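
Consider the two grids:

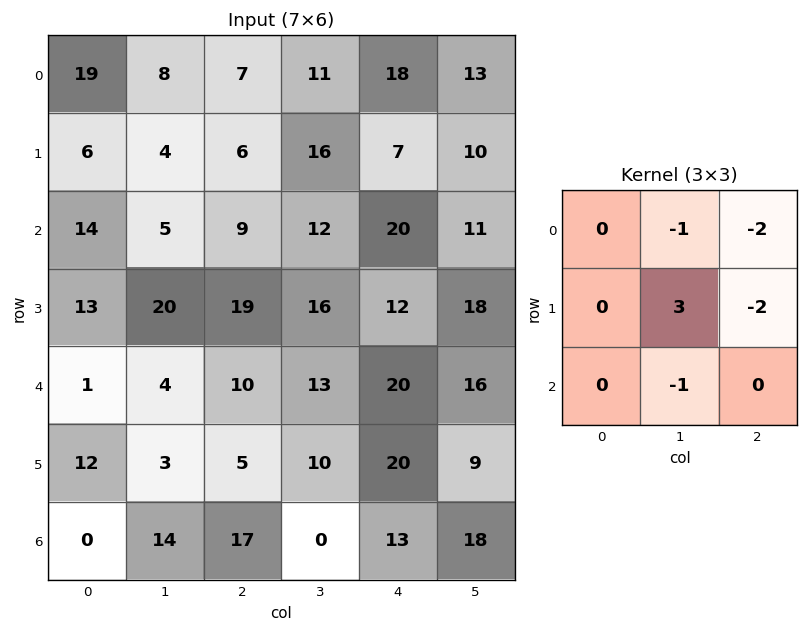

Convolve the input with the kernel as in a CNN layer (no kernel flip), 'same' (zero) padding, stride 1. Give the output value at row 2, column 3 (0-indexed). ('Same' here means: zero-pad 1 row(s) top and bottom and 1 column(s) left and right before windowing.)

-50

The receptive field on the zero-padded input at this output position is [6 16 7 / 9 12 20 / 19 16 12]. Elementwise product with the kernel and sum: 16·-1 + 7·-2 + 12·3 + 20·-2 + 16·-1.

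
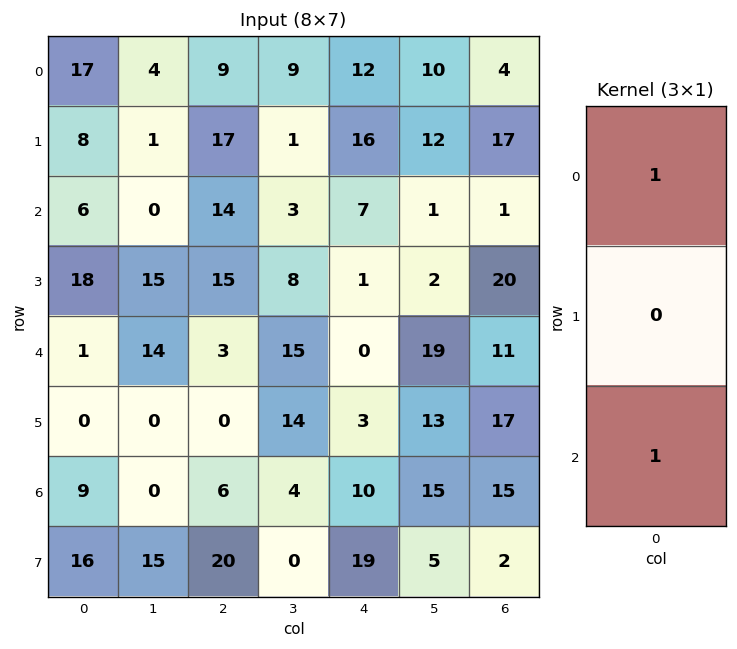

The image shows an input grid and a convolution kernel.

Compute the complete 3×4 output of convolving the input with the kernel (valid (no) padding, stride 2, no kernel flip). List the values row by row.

23 23 19 5
7 17 7 12
10 9 10 26

Output[0,0]: The receptive field on the input at this output position is [17 / 8 / 6]. Elementwise product with the kernel and sum: 17·1 + 6·1.
Output[0,1]: The receptive field on the input at this output position is [9 / 17 / 14]. Elementwise product with the kernel and sum: 9·1 + 14·1.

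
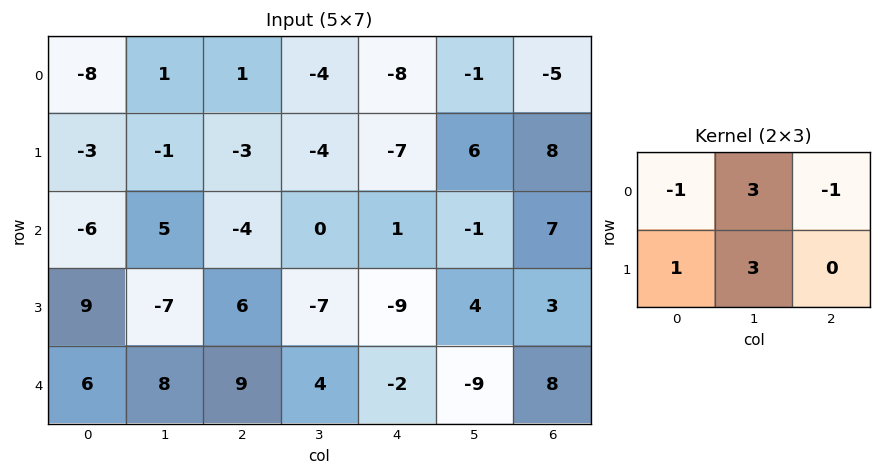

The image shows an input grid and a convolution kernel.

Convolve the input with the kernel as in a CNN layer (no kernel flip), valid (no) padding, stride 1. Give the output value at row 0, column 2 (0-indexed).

The receptive field on the input at this output position is [1 -4 -8 / -3 -4 -7]. Elementwise product with the kernel and sum: 1·-1 + -4·3 + -8·-1 + -3·1 + -4·3.

-20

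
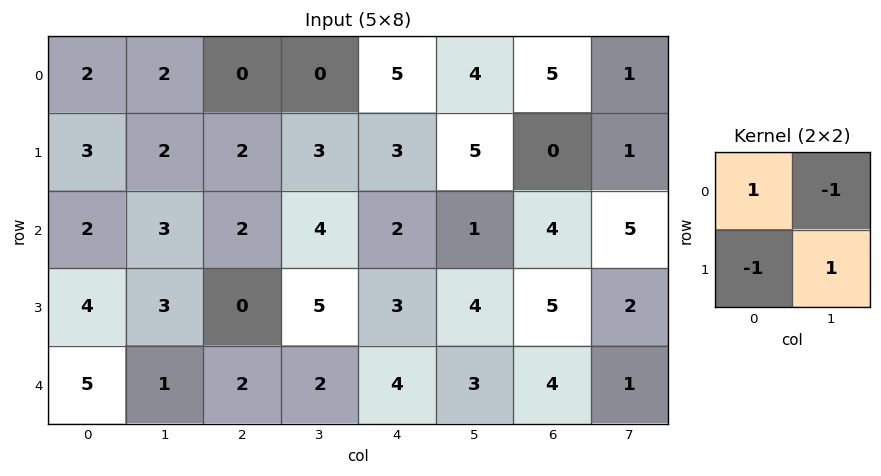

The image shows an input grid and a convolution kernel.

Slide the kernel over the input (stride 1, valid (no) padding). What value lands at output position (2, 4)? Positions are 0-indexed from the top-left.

The receptive field on the input at this output position is [2 1 / 3 4]. Elementwise product with the kernel and sum: 2·1 + 1·-1 + 3·-1 + 4·1.

2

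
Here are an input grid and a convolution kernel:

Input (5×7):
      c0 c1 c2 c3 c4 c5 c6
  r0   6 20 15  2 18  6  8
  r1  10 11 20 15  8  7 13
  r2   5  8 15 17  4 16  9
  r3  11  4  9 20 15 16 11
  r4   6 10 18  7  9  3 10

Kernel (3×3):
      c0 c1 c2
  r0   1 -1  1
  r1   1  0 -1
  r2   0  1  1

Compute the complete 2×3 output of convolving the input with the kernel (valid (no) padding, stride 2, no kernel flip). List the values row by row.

14 64 40
42 12 14

Output[0,0]: The receptive field on the input at this output position is [6 20 15 / 10 11 20 / 5 8 15]. Elementwise product with the kernel and sum: 6·1 + 20·-1 + 15·1 + 10·1 + 20·-1 + 8·1 + 15·1.
Output[0,1]: The receptive field on the input at this output position is [15 2 18 / 20 15 8 / 15 17 4]. Elementwise product with the kernel and sum: 15·1 + 2·-1 + 18·1 + 20·1 + 8·-1 + 17·1 + 4·1.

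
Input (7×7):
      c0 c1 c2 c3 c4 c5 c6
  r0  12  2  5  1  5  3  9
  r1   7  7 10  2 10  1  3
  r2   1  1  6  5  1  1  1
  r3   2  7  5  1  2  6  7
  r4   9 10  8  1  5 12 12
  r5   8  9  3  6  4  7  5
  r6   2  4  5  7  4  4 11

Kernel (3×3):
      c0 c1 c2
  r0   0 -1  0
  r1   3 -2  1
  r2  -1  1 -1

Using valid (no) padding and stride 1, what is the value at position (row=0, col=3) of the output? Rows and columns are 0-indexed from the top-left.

-23

The receptive field on the input at this output position is [1 5 3 / 2 10 1 / 5 1 1]. Elementwise product with the kernel and sum: 5·-1 + 2·3 + 10·-2 + 1·1 + 5·-1 + 1·1 + 1·-1.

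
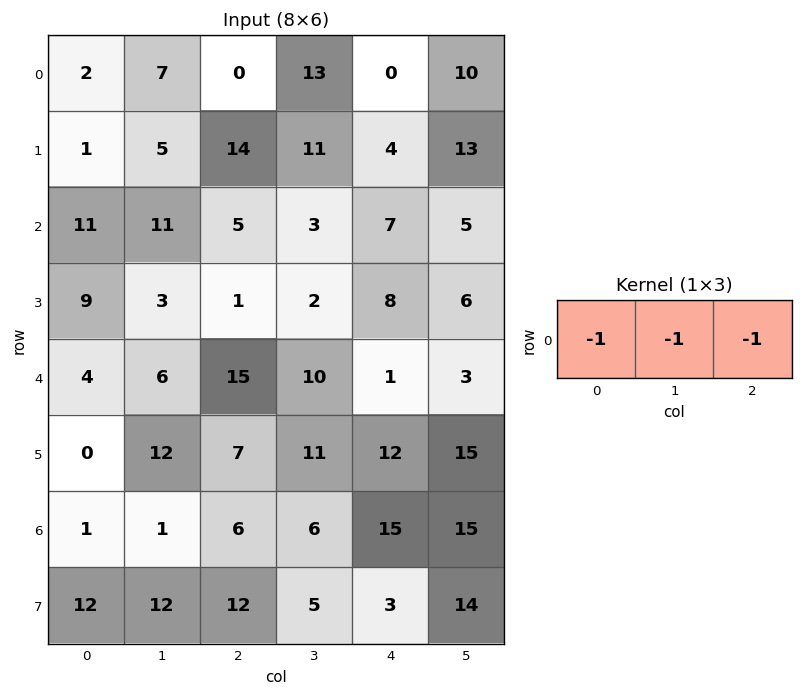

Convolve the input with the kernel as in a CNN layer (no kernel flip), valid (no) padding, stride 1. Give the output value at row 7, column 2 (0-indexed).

The receptive field on the input at this output position is [12 5 3]. Elementwise product with the kernel and sum: 12·-1 + 5·-1 + 3·-1.

-20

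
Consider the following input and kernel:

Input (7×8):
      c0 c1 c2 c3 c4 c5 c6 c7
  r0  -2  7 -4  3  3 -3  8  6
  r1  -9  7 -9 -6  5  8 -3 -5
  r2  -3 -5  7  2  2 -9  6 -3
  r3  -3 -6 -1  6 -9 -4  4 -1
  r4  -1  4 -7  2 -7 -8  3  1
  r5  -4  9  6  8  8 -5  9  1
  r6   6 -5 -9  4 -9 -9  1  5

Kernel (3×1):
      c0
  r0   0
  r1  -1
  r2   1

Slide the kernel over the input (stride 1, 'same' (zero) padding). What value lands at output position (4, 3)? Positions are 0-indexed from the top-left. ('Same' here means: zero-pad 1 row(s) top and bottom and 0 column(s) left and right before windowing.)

The receptive field on the zero-padded input at this output position is [6 / 2 / 8]. Elementwise product with the kernel and sum: 2·-1 + 8·1.

6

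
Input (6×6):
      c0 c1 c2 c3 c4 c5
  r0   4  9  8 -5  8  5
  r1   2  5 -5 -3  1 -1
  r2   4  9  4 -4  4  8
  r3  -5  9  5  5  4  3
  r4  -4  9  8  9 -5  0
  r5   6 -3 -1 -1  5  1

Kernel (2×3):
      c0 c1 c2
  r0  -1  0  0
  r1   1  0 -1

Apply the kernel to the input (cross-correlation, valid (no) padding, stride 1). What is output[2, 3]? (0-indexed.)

6

The receptive field on the input at this output position is [-4 4 8 / 5 4 3]. Elementwise product with the kernel and sum: -4·-1 + 5·1 + 3·-1.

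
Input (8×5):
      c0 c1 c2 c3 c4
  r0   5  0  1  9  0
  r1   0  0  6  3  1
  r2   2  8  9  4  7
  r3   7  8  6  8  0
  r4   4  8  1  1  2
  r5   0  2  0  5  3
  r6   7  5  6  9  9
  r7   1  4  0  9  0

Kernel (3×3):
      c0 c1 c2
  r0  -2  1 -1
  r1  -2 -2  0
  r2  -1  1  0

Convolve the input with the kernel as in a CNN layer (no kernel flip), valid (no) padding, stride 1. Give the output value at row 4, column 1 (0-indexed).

-19

The receptive field on the input at this output position is [8 1 1 / 2 0 5 / 5 6 9]. Elementwise product with the kernel and sum: 8·-2 + 1·1 + 1·-1 + 2·-2 + 0·-2 + 5·-1 + 6·1.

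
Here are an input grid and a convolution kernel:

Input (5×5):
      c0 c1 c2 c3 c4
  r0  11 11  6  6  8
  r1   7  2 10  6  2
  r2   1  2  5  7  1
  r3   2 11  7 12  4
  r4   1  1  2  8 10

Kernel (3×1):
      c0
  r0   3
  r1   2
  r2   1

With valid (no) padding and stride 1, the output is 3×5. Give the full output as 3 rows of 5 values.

Output[0,0]: The receptive field on the input at this output position is [11 / 7 / 1]. Elementwise product with the kernel and sum: 11·3 + 7·2 + 1·1.

48 39 43 37 29
25 21 47 44 12
8 29 31 53 21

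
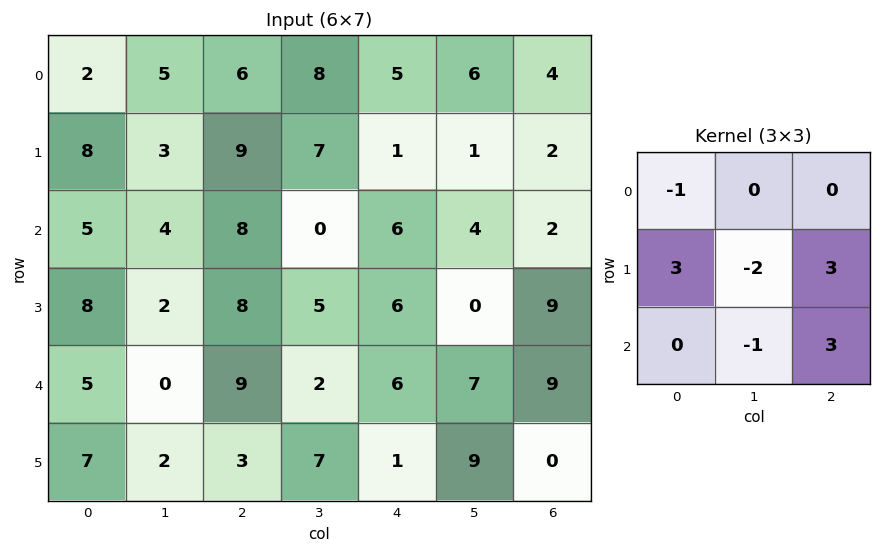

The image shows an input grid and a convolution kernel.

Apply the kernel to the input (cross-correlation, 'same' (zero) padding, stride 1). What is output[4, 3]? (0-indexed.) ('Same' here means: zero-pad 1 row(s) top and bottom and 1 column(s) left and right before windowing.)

29

The receptive field on the zero-padded input at this output position is [8 5 6 / 9 2 6 / 3 7 1]. Elementwise product with the kernel and sum: 8·-1 + 9·3 + 2·-2 + 6·3 + 7·-1 + 1·3.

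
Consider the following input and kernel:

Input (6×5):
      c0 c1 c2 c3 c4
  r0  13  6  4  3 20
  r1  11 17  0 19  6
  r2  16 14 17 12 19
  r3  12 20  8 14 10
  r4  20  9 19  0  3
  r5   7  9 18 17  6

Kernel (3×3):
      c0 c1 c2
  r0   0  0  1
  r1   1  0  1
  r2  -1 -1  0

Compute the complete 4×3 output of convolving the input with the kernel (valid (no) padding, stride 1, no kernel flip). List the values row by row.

Output[0,0]: The receptive field on the input at this output position is [13 6 4 / 11 17 0 / 16 14 17]. Elementwise product with the kernel and sum: 4·1 + 11·1 + 0·1 + 16·-1 + 14·-1.

-15 8 -3
1 17 20
8 18 18
31 -4 -3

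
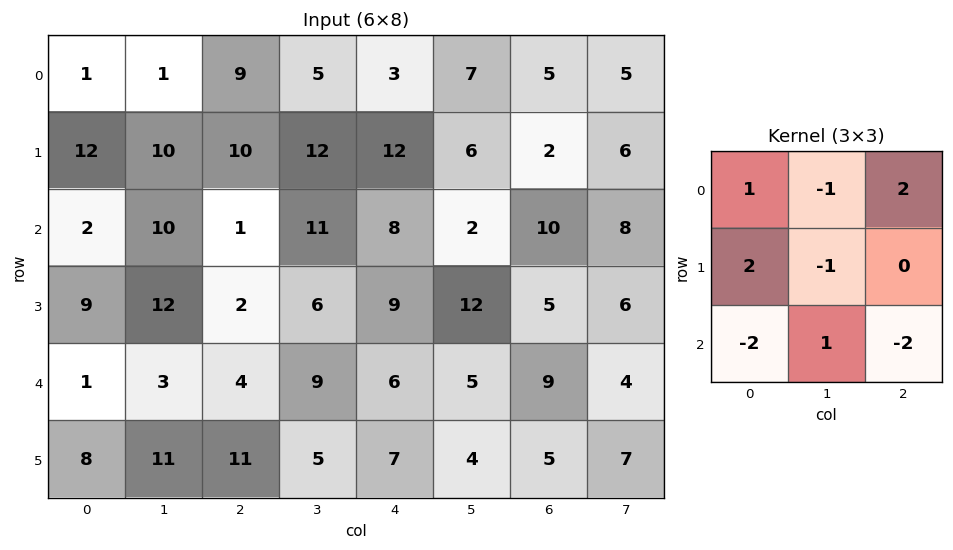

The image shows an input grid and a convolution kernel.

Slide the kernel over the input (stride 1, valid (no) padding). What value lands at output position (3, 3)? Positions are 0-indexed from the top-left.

22

The receptive field on the input at this output position is [6 9 12 / 9 6 5 / 5 7 4]. Elementwise product with the kernel and sum: 6·1 + 9·-1 + 12·2 + 9·2 + 6·-1 + 5·-2 + 7·1 + 4·-2.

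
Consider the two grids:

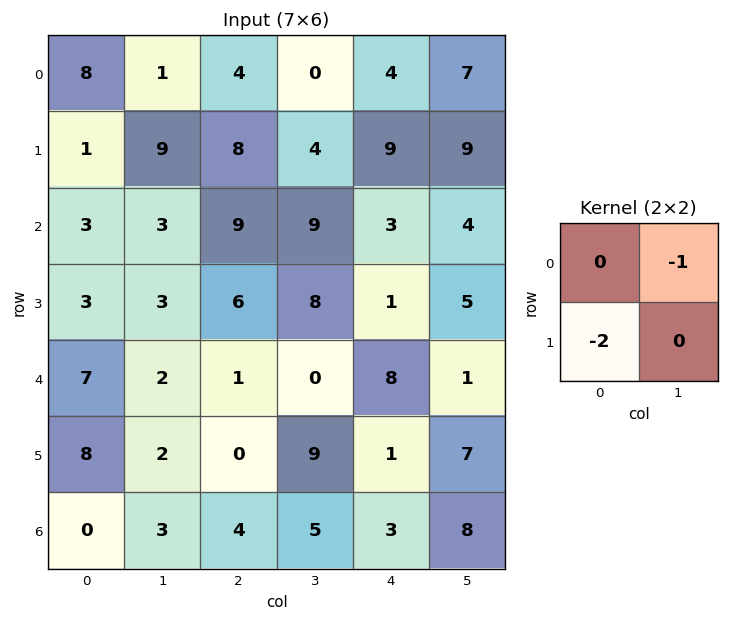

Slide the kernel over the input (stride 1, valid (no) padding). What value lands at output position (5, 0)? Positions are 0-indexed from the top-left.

-2

The receptive field on the input at this output position is [8 2 / 0 3]. Elementwise product with the kernel and sum: 2·-1 + 0·-2.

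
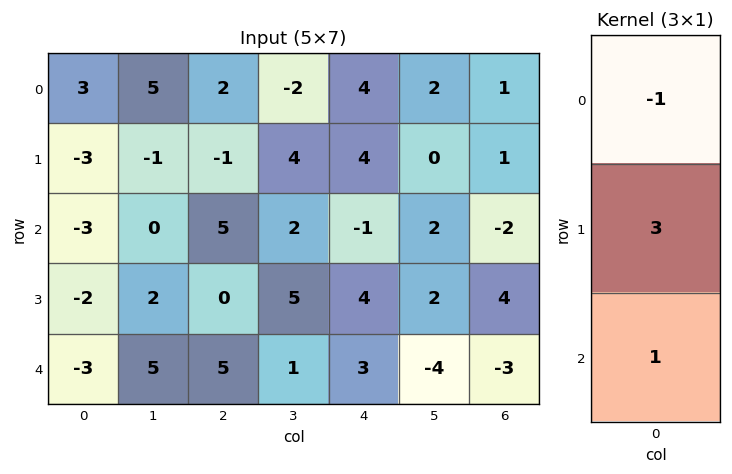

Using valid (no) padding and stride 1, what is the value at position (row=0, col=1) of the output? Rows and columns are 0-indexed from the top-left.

-8

The receptive field on the input at this output position is [5 / -1 / 0]. Elementwise product with the kernel and sum: 5·-1 + -1·3 + 0·1.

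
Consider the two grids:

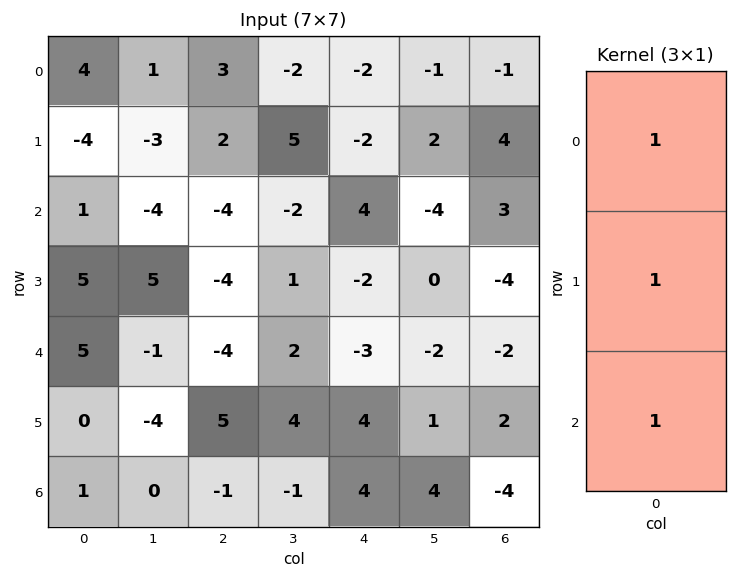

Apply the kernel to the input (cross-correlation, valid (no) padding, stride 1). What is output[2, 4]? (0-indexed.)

The receptive field on the input at this output position is [4 / -2 / -3]. Elementwise product with the kernel and sum: 4·1 + -2·1 + -3·1.

-1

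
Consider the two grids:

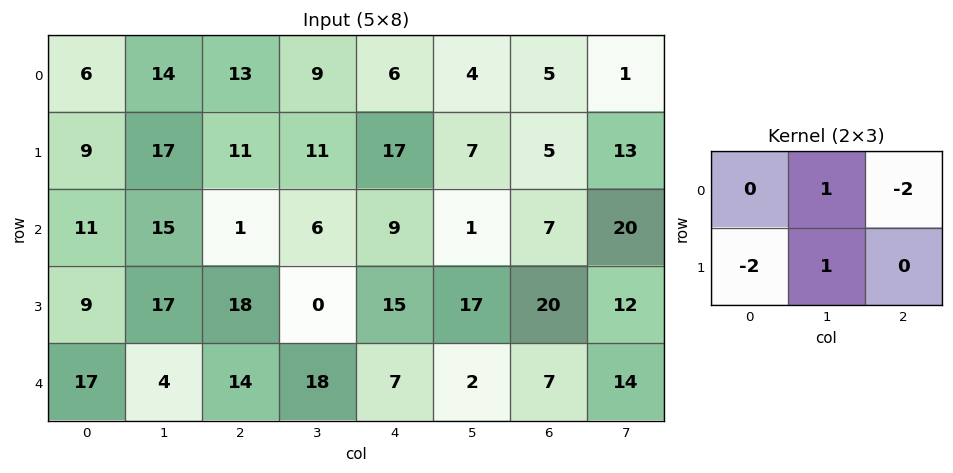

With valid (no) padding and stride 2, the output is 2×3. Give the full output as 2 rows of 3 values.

-13 -14 -33
12 -48 -26

Output[0,0]: The receptive field on the input at this output position is [6 14 13 / 9 17 11]. Elementwise product with the kernel and sum: 14·1 + 13·-2 + 9·-2 + 17·1.
Output[0,1]: The receptive field on the input at this output position is [13 9 6 / 11 11 17]. Elementwise product with the kernel and sum: 9·1 + 6·-2 + 11·-2 + 11·1.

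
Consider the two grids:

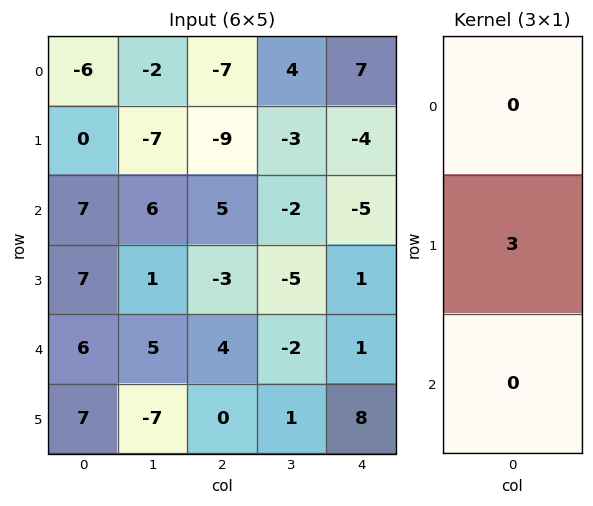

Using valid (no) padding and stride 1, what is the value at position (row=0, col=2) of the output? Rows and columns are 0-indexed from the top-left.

-27

The receptive field on the input at this output position is [-7 / -9 / 5]. Elementwise product with the kernel and sum: -9·3.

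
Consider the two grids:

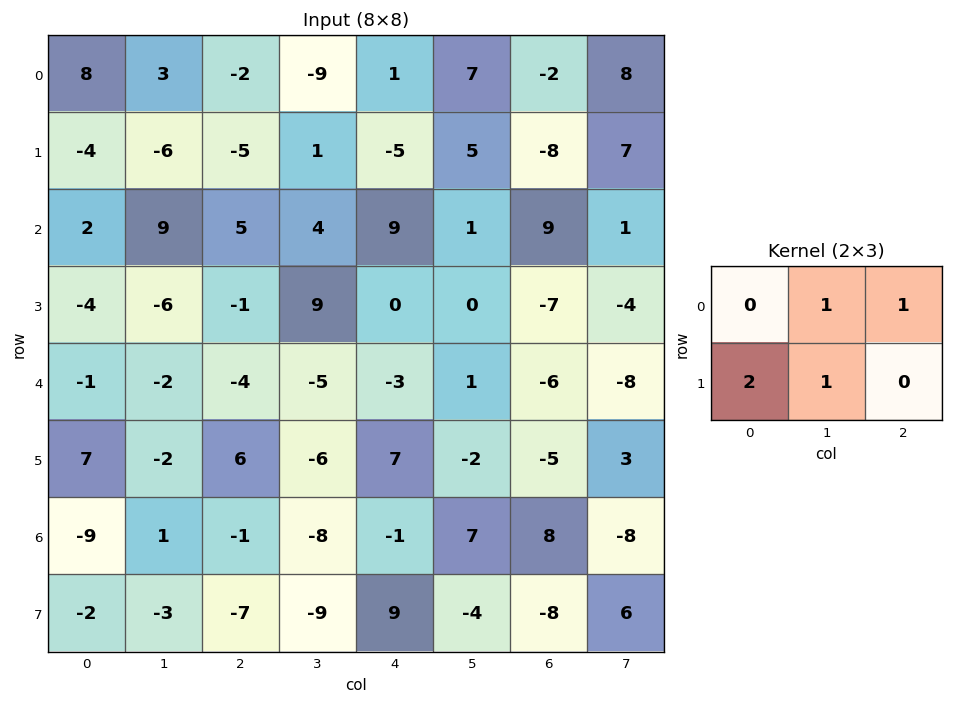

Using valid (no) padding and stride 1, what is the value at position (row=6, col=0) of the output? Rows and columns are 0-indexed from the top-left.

-7

The receptive field on the input at this output position is [-9 1 -1 / -2 -3 -7]. Elementwise product with the kernel and sum: 1·1 + -1·1 + -2·2 + -3·1.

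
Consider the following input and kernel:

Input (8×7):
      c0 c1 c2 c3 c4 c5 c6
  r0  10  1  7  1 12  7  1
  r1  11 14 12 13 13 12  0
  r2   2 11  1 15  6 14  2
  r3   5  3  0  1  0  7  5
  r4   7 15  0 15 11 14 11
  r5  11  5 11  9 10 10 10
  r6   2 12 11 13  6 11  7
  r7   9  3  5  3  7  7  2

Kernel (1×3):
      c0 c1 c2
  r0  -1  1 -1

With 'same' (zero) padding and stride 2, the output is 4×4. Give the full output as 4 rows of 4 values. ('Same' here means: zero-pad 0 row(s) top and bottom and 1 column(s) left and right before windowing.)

9 5 4 -6
-9 -25 -23 -12
-8 -30 -18 -3
-10 -14 -18 -4

Output[0,0]: The receptive field on the zero-padded input at this output position is [0 10 1]. Elementwise product with the kernel and sum: 0·-1 + 10·1 + 1·-1.
Output[0,1]: The receptive field on the zero-padded input at this output position is [1 7 1]. Elementwise product with the kernel and sum: 1·-1 + 7·1 + 1·-1.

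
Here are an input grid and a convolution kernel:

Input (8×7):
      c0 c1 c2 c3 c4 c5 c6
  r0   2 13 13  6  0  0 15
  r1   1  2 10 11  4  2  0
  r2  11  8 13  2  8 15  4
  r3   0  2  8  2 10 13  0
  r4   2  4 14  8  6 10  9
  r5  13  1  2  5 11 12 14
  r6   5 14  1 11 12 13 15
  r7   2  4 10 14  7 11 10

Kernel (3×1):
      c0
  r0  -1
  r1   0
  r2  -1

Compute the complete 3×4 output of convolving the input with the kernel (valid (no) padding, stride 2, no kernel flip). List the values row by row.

-13 -26 -8 -19
-13 -27 -14 -13
-7 -15 -18 -24

Output[0,0]: The receptive field on the input at this output position is [2 / 1 / 11]. Elementwise product with the kernel and sum: 2·-1 + 11·-1.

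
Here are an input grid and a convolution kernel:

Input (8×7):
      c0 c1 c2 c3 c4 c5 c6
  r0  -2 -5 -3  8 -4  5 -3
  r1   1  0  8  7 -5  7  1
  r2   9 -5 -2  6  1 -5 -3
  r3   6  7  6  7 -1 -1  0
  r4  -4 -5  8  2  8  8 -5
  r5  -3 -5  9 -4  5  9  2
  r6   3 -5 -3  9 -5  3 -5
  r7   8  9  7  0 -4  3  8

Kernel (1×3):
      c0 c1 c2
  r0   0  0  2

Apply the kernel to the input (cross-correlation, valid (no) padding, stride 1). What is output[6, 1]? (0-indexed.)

18

The receptive field on the input at this output position is [-5 -3 9]. Elementwise product with the kernel and sum: 9·2.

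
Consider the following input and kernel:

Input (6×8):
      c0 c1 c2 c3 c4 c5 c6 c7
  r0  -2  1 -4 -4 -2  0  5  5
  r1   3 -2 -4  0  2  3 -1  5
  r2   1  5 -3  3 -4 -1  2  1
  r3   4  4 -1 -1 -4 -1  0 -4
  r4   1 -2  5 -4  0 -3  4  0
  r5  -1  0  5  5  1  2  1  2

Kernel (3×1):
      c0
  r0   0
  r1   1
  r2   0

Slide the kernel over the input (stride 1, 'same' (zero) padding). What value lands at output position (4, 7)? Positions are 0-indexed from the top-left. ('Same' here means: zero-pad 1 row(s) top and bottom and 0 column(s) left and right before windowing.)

0

The receptive field on the zero-padded input at this output position is [-4 / 0 / 2]. Elementwise product with the kernel and sum: 0·1.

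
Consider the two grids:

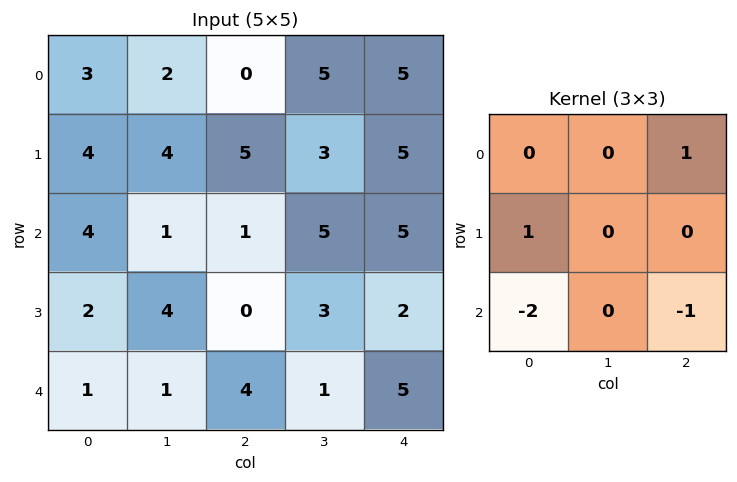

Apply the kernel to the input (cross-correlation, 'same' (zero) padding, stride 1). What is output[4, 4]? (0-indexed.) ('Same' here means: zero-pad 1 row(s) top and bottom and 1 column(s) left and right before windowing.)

The receptive field on the zero-padded input at this output position is [3 2 0 / 1 5 0 / 0 0 0]. Elementwise product with the kernel and sum: 0·1 + 1·1 + 0·-2 + 0·-1.

1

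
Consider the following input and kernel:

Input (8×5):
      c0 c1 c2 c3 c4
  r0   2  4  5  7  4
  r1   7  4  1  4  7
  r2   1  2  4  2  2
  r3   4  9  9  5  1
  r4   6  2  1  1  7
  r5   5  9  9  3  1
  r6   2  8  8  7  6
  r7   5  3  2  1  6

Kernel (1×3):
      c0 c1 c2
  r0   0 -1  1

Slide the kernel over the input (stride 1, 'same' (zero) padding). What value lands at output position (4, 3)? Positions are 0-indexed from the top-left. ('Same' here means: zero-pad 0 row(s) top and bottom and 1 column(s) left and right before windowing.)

The receptive field on the zero-padded input at this output position is [1 1 7]. Elementwise product with the kernel and sum: 1·-1 + 7·1.

6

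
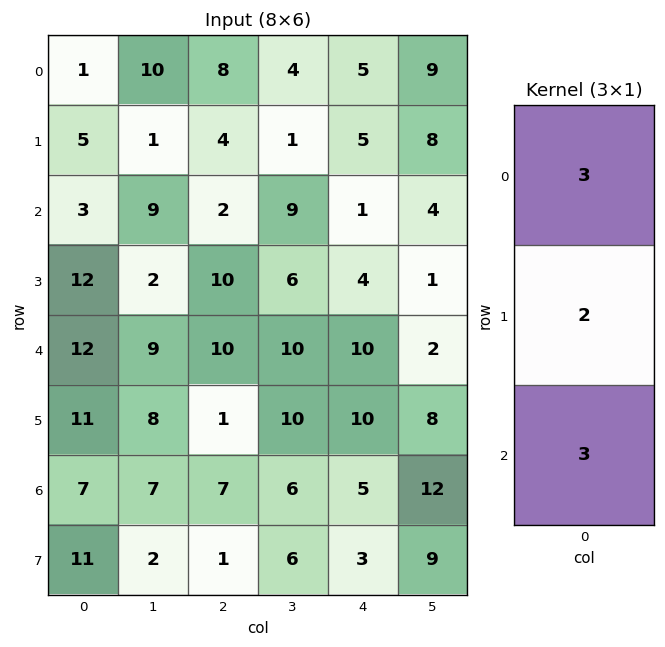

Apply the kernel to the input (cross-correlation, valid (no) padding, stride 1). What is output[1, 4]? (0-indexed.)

The receptive field on the input at this output position is [5 / 1 / 4]. Elementwise product with the kernel and sum: 5·3 + 1·2 + 4·3.

29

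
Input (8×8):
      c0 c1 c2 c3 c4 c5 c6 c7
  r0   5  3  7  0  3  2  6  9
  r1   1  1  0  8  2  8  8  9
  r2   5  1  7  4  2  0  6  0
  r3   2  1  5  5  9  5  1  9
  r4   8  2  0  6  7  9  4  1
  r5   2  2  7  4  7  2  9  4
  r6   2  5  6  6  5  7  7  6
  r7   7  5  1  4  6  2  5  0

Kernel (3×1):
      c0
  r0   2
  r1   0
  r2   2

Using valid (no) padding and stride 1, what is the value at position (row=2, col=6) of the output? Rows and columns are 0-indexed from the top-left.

20

The receptive field on the input at this output position is [6 / 1 / 4]. Elementwise product with the kernel and sum: 6·2 + 4·2.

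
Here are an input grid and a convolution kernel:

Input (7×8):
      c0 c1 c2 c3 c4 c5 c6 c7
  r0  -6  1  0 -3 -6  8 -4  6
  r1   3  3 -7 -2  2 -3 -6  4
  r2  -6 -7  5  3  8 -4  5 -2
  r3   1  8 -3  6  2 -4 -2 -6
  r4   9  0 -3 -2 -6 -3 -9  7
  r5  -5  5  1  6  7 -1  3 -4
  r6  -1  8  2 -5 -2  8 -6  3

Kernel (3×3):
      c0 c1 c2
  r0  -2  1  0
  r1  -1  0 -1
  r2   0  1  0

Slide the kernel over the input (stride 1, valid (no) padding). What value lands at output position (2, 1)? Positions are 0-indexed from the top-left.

2

The receptive field on the input at this output position is [-7 5 3 / 8 -3 6 / 0 -3 -2]. Elementwise product with the kernel and sum: -7·-2 + 5·1 + 8·-1 + 6·-1 + -3·1.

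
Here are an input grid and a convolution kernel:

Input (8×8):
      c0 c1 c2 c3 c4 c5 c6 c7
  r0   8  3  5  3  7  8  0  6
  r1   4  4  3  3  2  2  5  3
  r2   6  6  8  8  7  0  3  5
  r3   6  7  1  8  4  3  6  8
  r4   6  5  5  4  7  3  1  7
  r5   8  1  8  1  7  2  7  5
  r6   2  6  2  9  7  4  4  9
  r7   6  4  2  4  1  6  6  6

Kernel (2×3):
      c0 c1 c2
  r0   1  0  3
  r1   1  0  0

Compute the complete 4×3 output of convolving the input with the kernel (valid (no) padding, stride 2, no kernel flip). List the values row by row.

27 29 9
36 30 20
29 34 17
14 25 20

Output[0,0]: The receptive field on the input at this output position is [8 3 5 / 4 4 3]. Elementwise product with the kernel and sum: 8·1 + 5·3 + 4·1.
Output[0,1]: The receptive field on the input at this output position is [5 3 7 / 3 3 2]. Elementwise product with the kernel and sum: 5·1 + 7·3 + 3·1.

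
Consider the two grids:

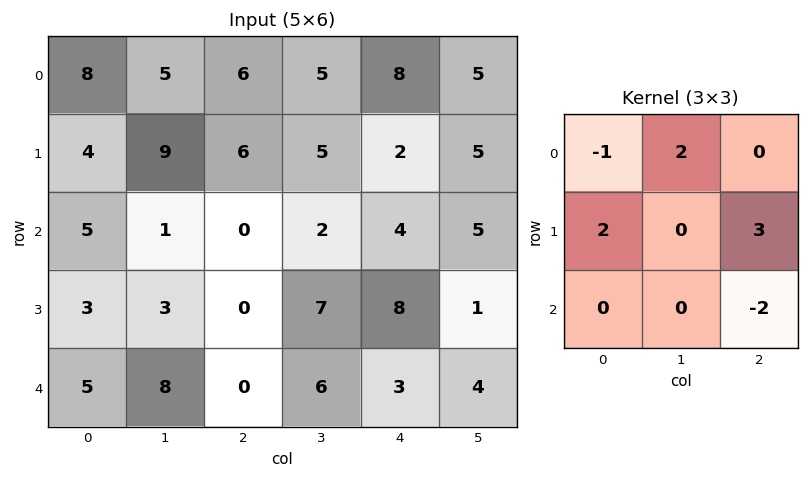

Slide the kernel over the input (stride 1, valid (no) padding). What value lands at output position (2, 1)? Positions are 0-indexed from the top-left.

The receptive field on the input at this output position is [1 0 2 / 3 0 7 / 8 0 6]. Elementwise product with the kernel and sum: 1·-1 + 0·2 + 3·2 + 7·3 + 6·-2.

14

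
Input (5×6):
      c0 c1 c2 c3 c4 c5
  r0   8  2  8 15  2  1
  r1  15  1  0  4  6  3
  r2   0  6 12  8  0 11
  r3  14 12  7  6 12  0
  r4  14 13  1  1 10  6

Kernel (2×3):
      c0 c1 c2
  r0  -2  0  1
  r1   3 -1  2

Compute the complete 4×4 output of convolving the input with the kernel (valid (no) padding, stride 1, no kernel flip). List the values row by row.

Output[0,0]: The receptive field on the input at this output position is [8 2 8 / 15 1 0]. Elementwise product with the kernel and sum: 8·-2 + 8·1 + 15·3 + 1·-1 + 0·2.

36 22 -6 -17
-12 24 34 41
56 37 15 1
10 22 20 -7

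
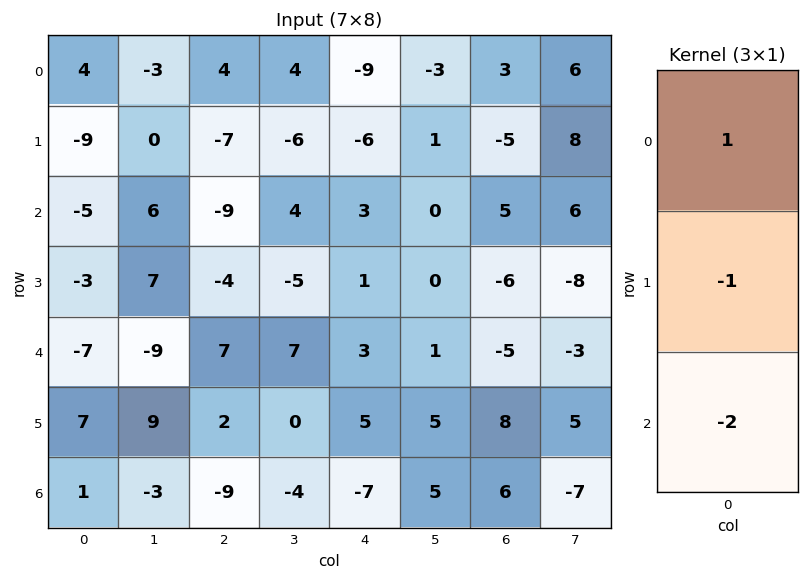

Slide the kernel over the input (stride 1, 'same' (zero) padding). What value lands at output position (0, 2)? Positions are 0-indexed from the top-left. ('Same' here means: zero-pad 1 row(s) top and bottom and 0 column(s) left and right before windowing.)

10

The receptive field on the zero-padded input at this output position is [0 / 4 / -7]. Elementwise product with the kernel and sum: 0·1 + 4·-1 + -7·-2.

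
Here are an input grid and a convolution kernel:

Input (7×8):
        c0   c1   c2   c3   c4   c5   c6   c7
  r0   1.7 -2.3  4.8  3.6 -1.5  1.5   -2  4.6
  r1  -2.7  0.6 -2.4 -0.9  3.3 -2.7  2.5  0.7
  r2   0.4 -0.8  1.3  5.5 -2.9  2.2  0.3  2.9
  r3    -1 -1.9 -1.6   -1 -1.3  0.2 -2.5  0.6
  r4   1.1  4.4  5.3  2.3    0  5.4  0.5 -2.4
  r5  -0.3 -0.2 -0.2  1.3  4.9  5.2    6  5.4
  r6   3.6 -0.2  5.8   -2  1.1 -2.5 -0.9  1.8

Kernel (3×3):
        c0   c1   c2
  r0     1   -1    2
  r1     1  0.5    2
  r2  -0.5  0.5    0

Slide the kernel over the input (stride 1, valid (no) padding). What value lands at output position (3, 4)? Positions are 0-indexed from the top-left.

The receptive field on the input at this output position is [-1.3 0.2 -2.5 / 0 5.4 0.5 / 4.9 5.2 6]. Elementwise product with the kernel and sum: -1.3·1 + 0.2·-1 + -2.5·2 + 0·1 + 5.4·0.5 + 0.5·2 + 4.9·-0.5 + 5.2·0.5.

-2.65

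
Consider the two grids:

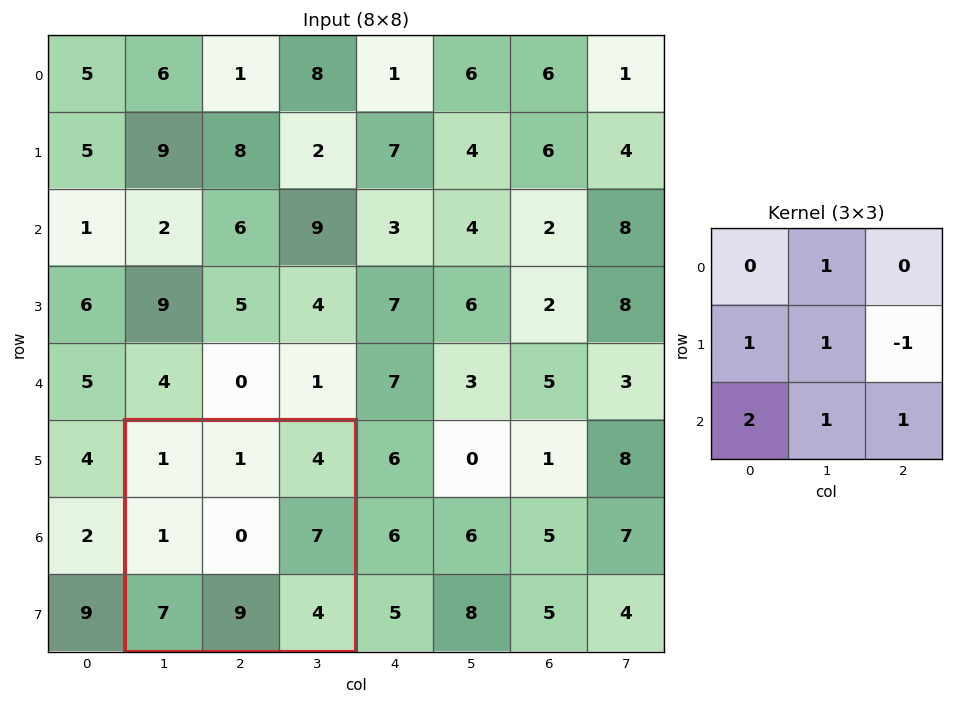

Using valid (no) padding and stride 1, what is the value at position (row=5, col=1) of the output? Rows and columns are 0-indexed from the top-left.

The receptive field on the input at this output position is [1 1 4 / 1 0 7 / 7 9 4]. Elementwise product with the kernel and sum: 1·1 + 1·1 + 0·1 + 7·-1 + 7·2 + 9·1 + 4·1.

22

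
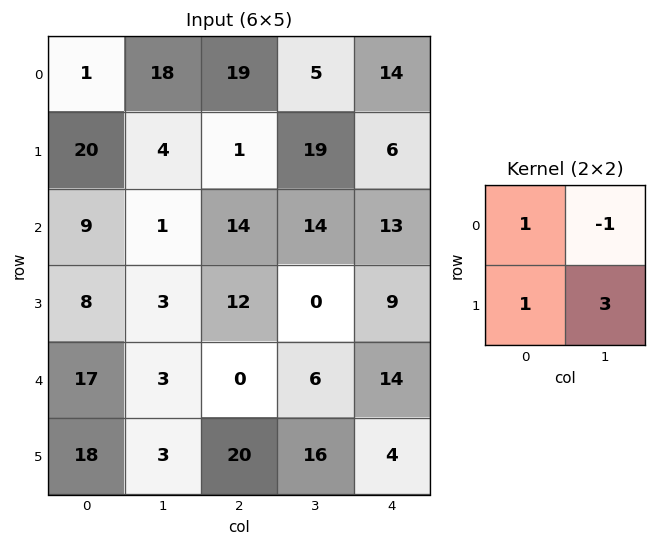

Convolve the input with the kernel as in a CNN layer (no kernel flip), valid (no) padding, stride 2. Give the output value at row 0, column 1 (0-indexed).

72

The receptive field on the input at this output position is [19 5 / 1 19]. Elementwise product with the kernel and sum: 19·1 + 5·-1 + 1·1 + 19·3.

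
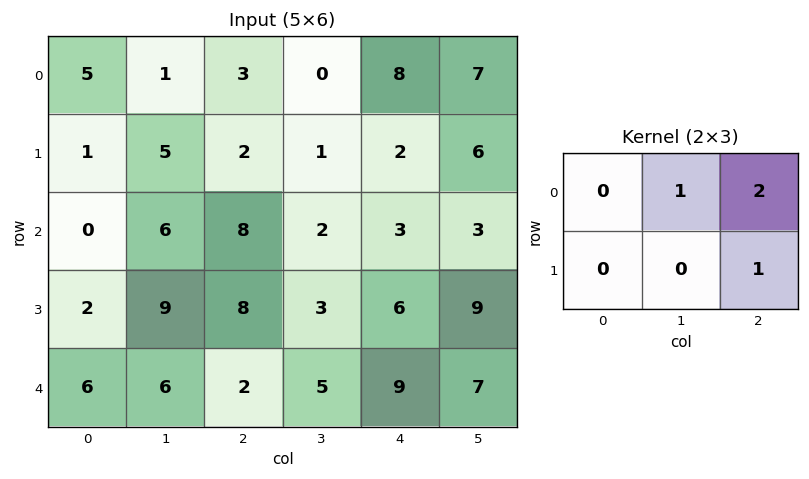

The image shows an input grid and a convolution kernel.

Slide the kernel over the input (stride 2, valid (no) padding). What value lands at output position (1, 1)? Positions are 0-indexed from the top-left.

14

The receptive field on the input at this output position is [8 2 3 / 8 3 6]. Elementwise product with the kernel and sum: 2·1 + 3·2 + 6·1.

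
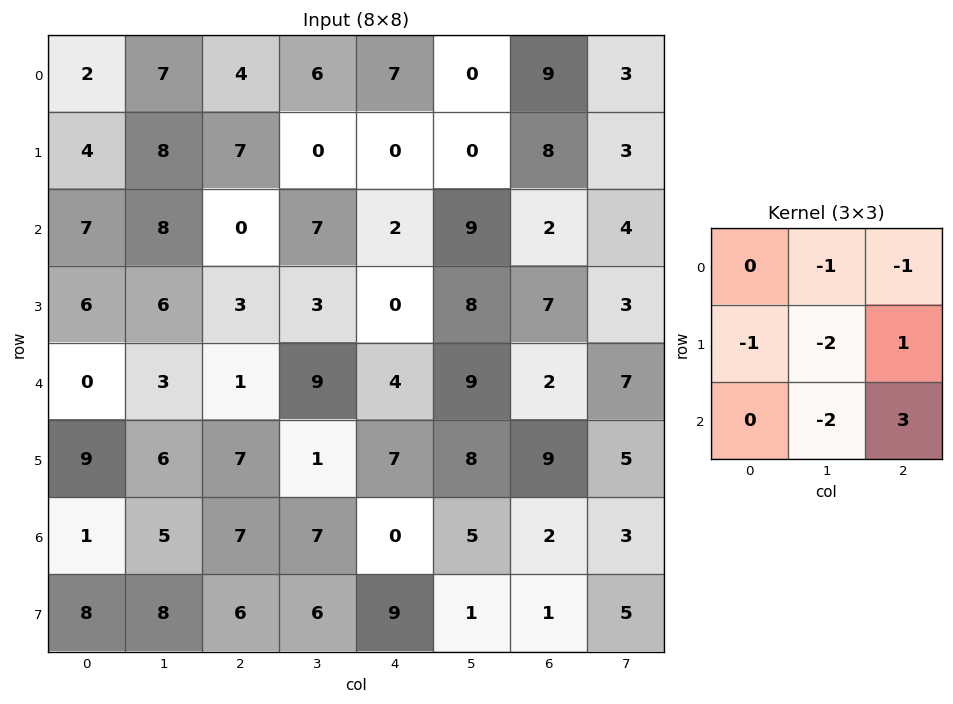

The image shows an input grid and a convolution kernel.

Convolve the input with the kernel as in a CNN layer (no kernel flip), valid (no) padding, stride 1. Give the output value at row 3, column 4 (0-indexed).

-24

The receptive field on the input at this output position is [0 8 7 / 4 9 2 / 7 8 9]. Elementwise product with the kernel and sum: 8·-1 + 7·-1 + 4·-1 + 9·-2 + 2·1 + 8·-2 + 9·3.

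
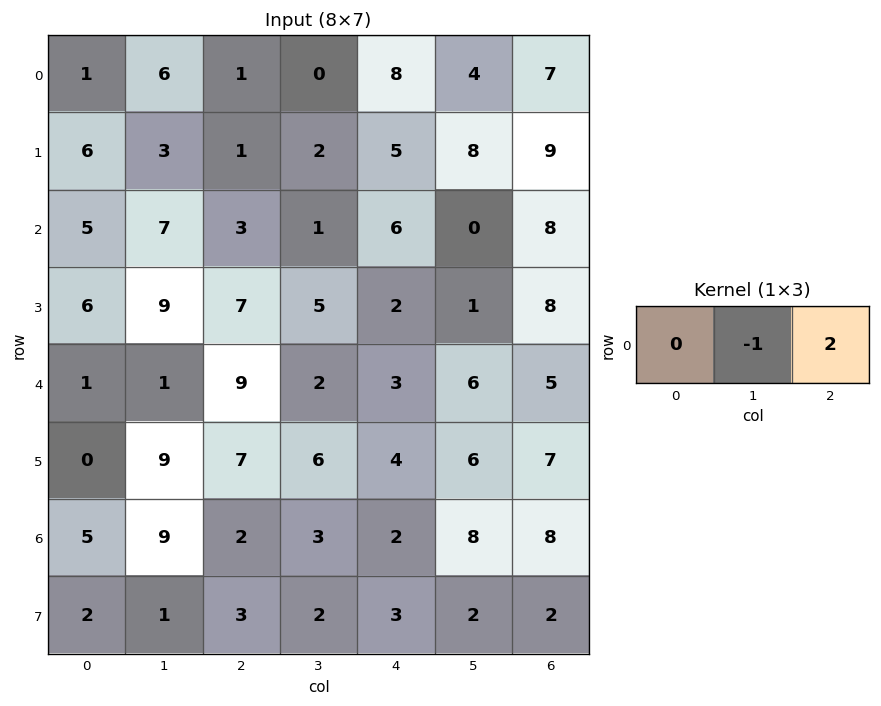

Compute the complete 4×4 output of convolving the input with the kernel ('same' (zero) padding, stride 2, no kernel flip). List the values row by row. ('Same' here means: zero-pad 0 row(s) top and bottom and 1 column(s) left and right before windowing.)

11 -1 0 -7
9 -1 -6 -8
1 -5 9 -5
13 4 14 -8

Output[0,0]: The receptive field on the zero-padded input at this output position is [0 1 6]. Elementwise product with the kernel and sum: 1·-1 + 6·2.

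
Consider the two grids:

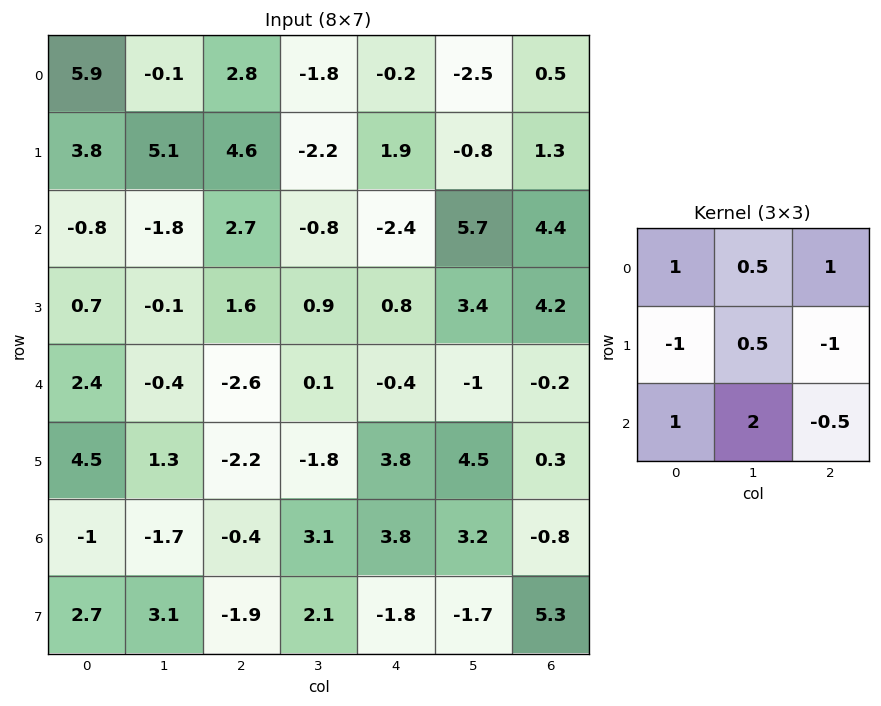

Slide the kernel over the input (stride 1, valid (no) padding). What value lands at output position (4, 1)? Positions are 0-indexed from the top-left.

The receptive field on the input at this output position is [-0.4 -2.6 0.1 / 1.3 -2.2 -1.8 / -1.7 -0.4 3.1]. Elementwise product with the kernel and sum: -0.4·1 + -2.6·0.5 + 0.1·1 + 1.3·-1 + -2.2·0.5 + -1.8·-1 + -1.7·1 + -0.4·2 + 3.1·-0.5.

-6.25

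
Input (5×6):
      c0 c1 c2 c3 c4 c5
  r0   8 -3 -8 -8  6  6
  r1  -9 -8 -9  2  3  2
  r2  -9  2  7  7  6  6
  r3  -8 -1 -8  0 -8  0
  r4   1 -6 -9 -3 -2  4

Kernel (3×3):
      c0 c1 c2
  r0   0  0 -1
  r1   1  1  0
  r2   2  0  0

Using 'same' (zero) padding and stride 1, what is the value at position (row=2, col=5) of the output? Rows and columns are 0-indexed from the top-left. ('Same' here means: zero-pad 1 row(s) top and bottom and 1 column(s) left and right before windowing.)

The receptive field on the zero-padded input at this output position is [3 2 0 / 6 6 0 / -8 0 0]. Elementwise product with the kernel and sum: 0·-1 + 6·1 + 6·1 + -8·2.

-4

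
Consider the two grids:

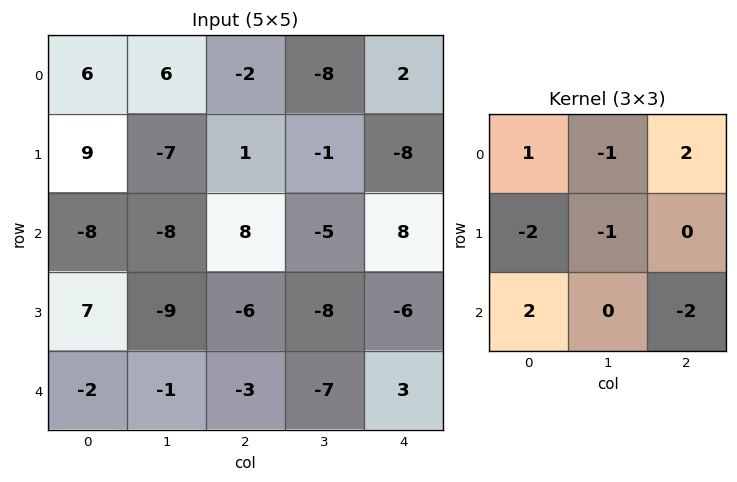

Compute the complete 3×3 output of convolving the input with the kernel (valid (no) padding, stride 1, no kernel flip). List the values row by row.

-47 -1 9
68 -4 -25
13 10 37

Output[0,0]: The receptive field on the input at this output position is [6 6 -2 / 9 -7 1 / -8 -8 8]. Elementwise product with the kernel and sum: 6·1 + 6·-1 + -2·2 + 9·-2 + -7·-1 + -8·2 + 8·-2.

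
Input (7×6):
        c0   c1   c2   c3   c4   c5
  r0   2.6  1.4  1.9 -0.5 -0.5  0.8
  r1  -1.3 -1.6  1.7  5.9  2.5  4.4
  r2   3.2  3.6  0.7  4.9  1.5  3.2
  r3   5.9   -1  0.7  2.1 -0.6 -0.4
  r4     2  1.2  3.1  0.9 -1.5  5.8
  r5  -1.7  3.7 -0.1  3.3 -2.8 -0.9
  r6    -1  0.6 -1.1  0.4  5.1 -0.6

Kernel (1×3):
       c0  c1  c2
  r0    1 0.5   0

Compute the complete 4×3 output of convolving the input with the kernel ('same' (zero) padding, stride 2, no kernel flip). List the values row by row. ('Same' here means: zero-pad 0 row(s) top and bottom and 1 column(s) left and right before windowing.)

1.3 2.35 -0.75
1.6 3.95 5.65
1 2.75 0.15
-0.5 0.05 2.95

Output[0,0]: The receptive field on the zero-padded input at this output position is [0 2.6 1.4]. Elementwise product with the kernel and sum: 0·1 + 2.6·0.5.
Output[0,1]: The receptive field on the zero-padded input at this output position is [1.4 1.9 -0.5]. Elementwise product with the kernel and sum: 1.4·1 + 1.9·0.5.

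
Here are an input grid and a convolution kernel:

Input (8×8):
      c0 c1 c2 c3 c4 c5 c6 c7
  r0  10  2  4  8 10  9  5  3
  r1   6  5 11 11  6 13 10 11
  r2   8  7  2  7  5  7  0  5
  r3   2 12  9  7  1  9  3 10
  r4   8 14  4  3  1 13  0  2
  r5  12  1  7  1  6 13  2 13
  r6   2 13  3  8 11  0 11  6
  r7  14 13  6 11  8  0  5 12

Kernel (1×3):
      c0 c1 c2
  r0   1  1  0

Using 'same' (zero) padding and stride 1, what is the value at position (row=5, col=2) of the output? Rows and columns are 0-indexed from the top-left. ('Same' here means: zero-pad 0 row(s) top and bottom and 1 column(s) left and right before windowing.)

The receptive field on the zero-padded input at this output position is [1 7 1]. Elementwise product with the kernel and sum: 1·1 + 7·1.

8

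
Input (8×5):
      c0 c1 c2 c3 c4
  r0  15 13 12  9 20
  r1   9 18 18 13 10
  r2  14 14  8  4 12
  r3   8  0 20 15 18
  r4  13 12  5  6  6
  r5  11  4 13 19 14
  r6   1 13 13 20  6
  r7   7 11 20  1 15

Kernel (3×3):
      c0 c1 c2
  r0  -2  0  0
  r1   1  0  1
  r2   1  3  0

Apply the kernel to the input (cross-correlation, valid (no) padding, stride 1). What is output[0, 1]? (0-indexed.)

The receptive field on the input at this output position is [13 12 9 / 18 18 13 / 14 8 4]. Elementwise product with the kernel and sum: 13·-2 + 18·1 + 13·1 + 14·1 + 8·3.

43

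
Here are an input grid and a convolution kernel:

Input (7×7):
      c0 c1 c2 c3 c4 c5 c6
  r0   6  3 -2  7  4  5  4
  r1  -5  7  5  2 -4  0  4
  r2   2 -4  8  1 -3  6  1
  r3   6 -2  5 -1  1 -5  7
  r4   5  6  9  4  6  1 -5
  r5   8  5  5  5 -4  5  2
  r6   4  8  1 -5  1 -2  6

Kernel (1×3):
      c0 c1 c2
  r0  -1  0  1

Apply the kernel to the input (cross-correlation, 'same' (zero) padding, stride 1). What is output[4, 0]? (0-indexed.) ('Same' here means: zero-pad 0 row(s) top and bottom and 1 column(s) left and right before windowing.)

6

The receptive field on the zero-padded input at this output position is [0 5 6]. Elementwise product with the kernel and sum: 0·-1 + 6·1.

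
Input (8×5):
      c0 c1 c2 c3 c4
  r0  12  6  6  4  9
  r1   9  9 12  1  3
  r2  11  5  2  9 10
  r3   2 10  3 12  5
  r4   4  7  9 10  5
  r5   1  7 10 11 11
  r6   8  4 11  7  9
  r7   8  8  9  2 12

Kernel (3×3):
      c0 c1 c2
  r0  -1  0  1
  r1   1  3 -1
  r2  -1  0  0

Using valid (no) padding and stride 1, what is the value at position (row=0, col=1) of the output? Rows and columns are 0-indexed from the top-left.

The receptive field on the input at this output position is [6 6 4 / 9 12 1 / 5 2 9]. Elementwise product with the kernel and sum: 6·-1 + 4·1 + 9·1 + 12·3 + 1·-1 + 5·-1.

37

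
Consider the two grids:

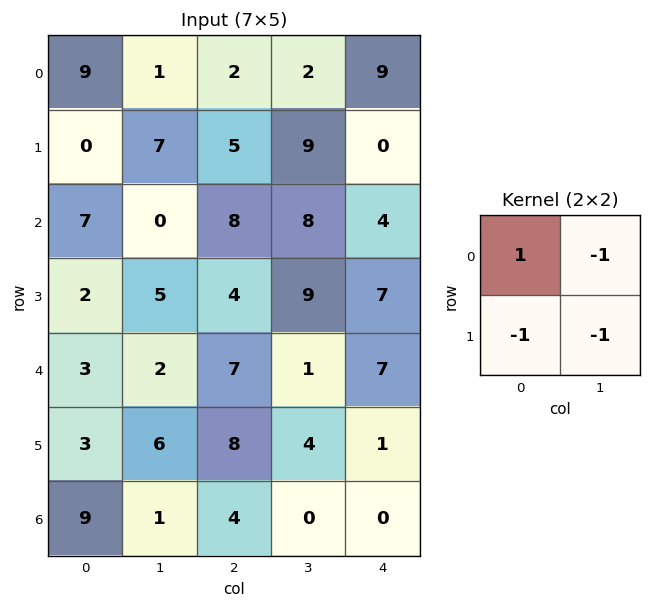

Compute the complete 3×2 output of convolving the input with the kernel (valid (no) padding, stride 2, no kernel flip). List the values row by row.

Output[0,0]: The receptive field on the input at this output position is [9 1 / 0 7]. Elementwise product with the kernel and sum: 9·1 + 1·-1 + 0·-1 + 7·-1.
Output[0,1]: The receptive field on the input at this output position is [2 2 / 5 9]. Elementwise product with the kernel and sum: 2·1 + 2·-1 + 5·-1 + 9·-1.

1 -14
0 -13
-8 -6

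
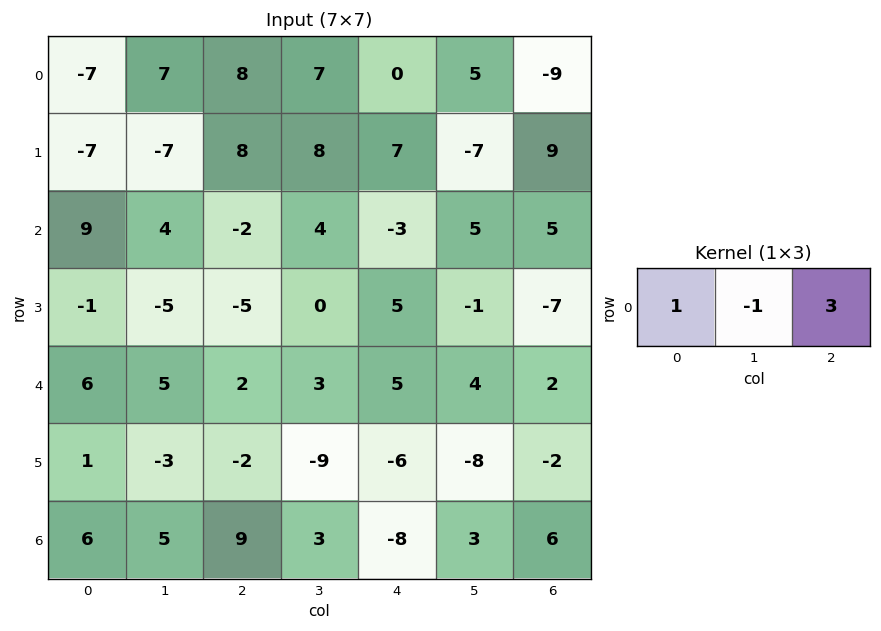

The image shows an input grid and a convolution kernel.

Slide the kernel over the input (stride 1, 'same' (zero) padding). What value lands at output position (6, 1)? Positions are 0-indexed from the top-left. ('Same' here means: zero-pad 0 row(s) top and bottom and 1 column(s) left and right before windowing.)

28

The receptive field on the zero-padded input at this output position is [6 5 9]. Elementwise product with the kernel and sum: 6·1 + 5·-1 + 9·3.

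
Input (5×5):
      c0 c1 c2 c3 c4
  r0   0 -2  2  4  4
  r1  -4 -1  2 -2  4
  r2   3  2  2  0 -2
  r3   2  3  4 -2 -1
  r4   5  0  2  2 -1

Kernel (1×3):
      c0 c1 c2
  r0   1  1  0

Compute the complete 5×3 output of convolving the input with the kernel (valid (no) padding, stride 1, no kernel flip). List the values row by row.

Output[0,0]: The receptive field on the input at this output position is [0 -2 2]. Elementwise product with the kernel and sum: 0·1 + -2·1.
Output[0,1]: The receptive field on the input at this output position is [-2 2 4]. Elementwise product with the kernel and sum: -2·1 + 2·1.

-2 0 6
-5 1 0
5 4 2
5 7 2
5 2 4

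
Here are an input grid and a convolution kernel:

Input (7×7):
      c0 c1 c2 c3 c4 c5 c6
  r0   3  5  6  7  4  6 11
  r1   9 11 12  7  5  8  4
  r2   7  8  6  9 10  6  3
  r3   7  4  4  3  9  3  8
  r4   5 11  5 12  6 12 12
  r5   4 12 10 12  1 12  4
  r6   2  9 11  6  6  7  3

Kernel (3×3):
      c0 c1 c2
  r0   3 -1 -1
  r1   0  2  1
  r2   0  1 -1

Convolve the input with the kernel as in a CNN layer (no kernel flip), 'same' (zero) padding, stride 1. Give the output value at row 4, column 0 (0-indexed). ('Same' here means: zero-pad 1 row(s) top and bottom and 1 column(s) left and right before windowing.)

2

The receptive field on the zero-padded input at this output position is [0 7 4 / 0 5 11 / 0 4 12]. Elementwise product with the kernel and sum: 0·3 + 7·-1 + 4·-1 + 5·2 + 11·1 + 4·1 + 12·-1.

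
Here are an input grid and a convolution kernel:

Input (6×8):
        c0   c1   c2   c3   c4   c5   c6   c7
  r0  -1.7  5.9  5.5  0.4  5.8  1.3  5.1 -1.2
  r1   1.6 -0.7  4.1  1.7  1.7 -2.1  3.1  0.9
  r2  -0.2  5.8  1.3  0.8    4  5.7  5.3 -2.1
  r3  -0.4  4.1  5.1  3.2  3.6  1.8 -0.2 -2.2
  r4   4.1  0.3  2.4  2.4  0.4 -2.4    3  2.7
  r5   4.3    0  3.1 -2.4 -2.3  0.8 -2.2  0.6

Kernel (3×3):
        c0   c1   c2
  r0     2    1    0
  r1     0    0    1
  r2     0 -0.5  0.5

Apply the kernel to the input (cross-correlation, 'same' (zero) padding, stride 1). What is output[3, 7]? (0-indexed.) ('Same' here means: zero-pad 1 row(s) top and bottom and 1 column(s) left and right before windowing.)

The receptive field on the zero-padded input at this output position is [5.3 -2.1 0 / -0.2 -2.2 0 / 3 2.7 0]. Elementwise product with the kernel and sum: 5.3·2 + -2.1·1 + 0·1 + 2.7·-0.5 + 0·0.5.

7.15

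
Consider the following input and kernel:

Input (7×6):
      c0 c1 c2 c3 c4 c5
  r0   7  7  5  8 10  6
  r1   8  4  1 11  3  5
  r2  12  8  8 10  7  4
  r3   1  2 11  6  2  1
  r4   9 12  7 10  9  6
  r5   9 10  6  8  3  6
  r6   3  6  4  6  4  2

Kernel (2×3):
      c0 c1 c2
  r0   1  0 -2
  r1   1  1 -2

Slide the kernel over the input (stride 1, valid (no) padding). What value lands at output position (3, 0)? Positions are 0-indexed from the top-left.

The receptive field on the input at this output position is [1 2 11 / 9 12 7]. Elementwise product with the kernel and sum: 1·1 + 11·-2 + 9·1 + 12·1 + 7·-2.

-14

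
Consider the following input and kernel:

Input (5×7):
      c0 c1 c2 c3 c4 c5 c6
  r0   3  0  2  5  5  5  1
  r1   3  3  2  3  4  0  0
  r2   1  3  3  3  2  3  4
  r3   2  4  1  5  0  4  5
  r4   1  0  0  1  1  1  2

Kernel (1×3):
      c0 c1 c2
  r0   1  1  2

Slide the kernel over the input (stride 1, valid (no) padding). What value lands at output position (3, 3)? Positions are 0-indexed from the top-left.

The receptive field on the input at this output position is [5 0 4]. Elementwise product with the kernel and sum: 5·1 + 0·1 + 4·2.

13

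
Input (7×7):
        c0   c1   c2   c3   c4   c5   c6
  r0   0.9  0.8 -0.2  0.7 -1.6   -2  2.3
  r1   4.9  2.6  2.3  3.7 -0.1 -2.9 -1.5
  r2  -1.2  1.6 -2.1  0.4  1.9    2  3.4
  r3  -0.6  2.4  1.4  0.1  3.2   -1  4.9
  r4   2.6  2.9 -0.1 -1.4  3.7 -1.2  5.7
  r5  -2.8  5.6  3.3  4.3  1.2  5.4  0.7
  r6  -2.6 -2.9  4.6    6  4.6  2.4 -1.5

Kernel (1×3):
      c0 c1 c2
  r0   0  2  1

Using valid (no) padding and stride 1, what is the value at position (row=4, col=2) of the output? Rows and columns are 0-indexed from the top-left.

The receptive field on the input at this output position is [-0.1 -1.4 3.7]. Elementwise product with the kernel and sum: -1.4·2 + 3.7·1.

0.9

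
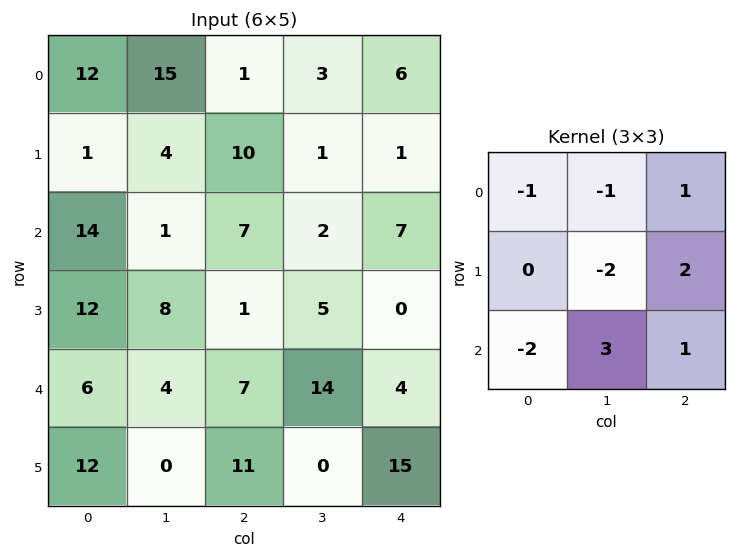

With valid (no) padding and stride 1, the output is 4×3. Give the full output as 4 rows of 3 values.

-32 -10 1
18 -31 13
-15 29 20
-26 43 -33

Output[0,0]: The receptive field on the input at this output position is [12 15 1 / 1 4 10 / 14 1 7]. Elementwise product with the kernel and sum: 12·-1 + 15·-1 + 1·1 + 4·-2 + 10·2 + 14·-2 + 1·3 + 7·1.
Output[0,1]: The receptive field on the input at this output position is [15 1 3 / 4 10 1 / 1 7 2]. Elementwise product with the kernel and sum: 15·-1 + 1·-1 + 3·1 + 10·-2 + 1·2 + 1·-2 + 7·3 + 2·1.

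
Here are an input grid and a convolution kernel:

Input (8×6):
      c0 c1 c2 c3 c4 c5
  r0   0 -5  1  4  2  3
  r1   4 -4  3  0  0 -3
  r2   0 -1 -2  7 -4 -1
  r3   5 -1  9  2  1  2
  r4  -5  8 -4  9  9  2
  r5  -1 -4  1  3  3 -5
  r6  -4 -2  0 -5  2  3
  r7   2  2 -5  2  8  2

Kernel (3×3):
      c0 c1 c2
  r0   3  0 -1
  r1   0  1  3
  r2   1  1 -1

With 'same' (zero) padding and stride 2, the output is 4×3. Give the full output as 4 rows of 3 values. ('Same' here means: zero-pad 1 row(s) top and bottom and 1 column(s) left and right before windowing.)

Output[0,0]: The receptive field on the zero-padded input at this output position is [0 0 0 / 0 0 -5 / 0 4 -4]. Elementwise product with the kernel and sum: 0·3 + 0·-1 + 0·1 + -5·3 + 0·1 + 4·1 + -4·-1.
Output[0,1]: The receptive field on the zero-padded input at this output position is [0 0 0 / -5 1 4 / -4 3 0]. Elementwise product with the kernel and sum: 0·3 + 0·-1 + 1·1 + 4·3 + -4·1 + 3·1 + 0·-1.

-7 12 14
7 13 -3
23 12 30
-6 -35 33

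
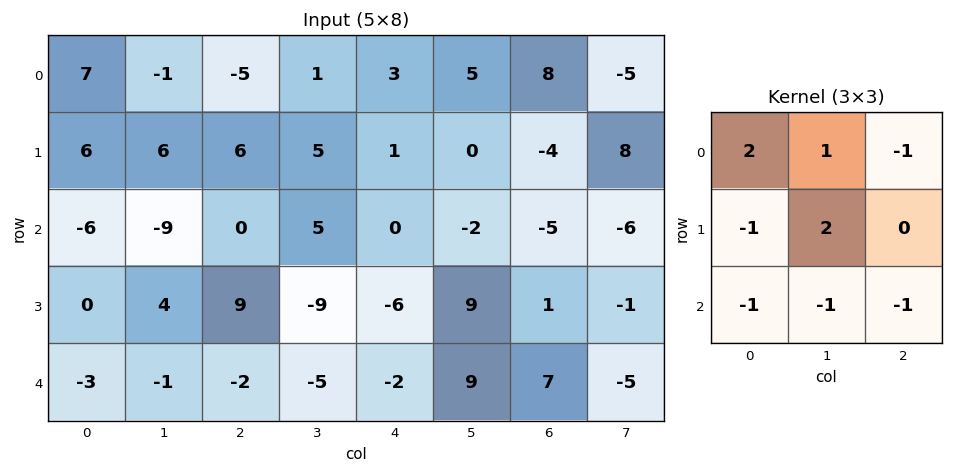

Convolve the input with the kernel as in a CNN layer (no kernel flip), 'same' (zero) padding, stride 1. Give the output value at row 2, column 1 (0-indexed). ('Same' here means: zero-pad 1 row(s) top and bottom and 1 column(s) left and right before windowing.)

The receptive field on the zero-padded input at this output position is [6 6 6 / -6 -9 0 / 0 4 9]. Elementwise product with the kernel and sum: 6·2 + 6·1 + 6·-1 + -6·-1 + -9·2 + 0·-1 + 4·-1 + 9·-1.

-13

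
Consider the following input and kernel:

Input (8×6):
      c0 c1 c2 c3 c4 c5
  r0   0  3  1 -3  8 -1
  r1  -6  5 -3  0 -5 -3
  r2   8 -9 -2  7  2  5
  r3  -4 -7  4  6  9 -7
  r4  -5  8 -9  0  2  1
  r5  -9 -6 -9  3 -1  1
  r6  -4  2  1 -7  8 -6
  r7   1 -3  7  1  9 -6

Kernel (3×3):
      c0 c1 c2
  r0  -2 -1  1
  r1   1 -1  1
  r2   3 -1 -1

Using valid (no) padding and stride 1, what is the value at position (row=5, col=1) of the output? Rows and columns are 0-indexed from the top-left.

1

The receptive field on the input at this output position is [-6 -9 3 / 2 1 -7 / -3 7 1]. Elementwise product with the kernel and sum: -6·-2 + -9·-1 + 3·1 + 2·1 + 1·-1 + -7·1 + -3·3 + 7·-1 + 1·-1.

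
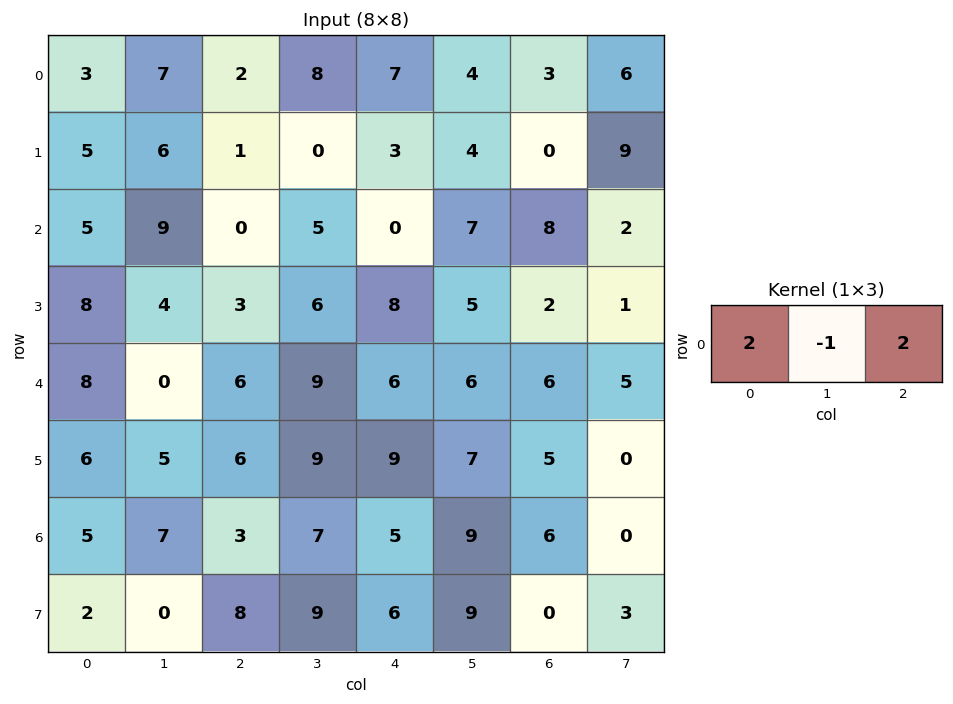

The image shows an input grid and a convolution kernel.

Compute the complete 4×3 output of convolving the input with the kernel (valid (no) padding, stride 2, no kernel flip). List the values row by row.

Output[0,0]: The receptive field on the input at this output position is [3 7 2]. Elementwise product with the kernel and sum: 3·2 + 7·-1 + 2·2.
Output[0,1]: The receptive field on the input at this output position is [2 8 7]. Elementwise product with the kernel and sum: 2·2 + 8·-1 + 7·2.

3 10 16
1 -5 9
28 15 18
9 9 13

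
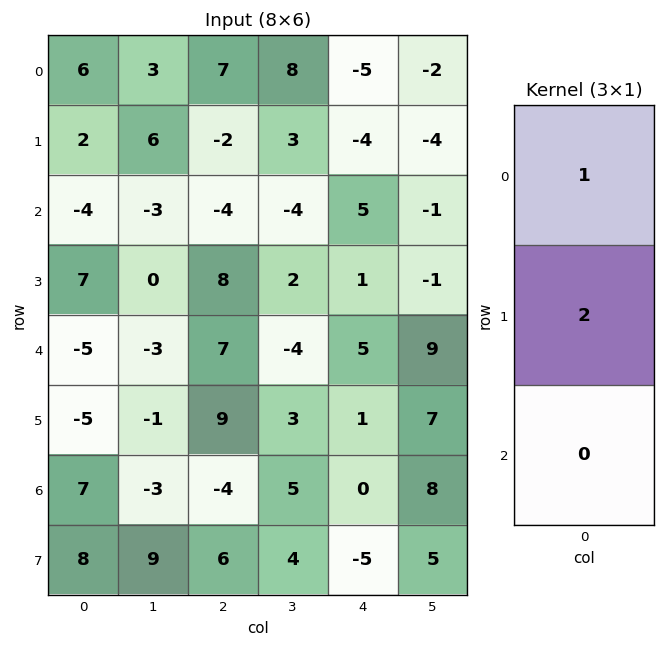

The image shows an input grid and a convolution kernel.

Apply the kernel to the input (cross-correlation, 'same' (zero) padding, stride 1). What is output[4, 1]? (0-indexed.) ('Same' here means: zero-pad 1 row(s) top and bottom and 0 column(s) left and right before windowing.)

The receptive field on the zero-padded input at this output position is [0 / -3 / -1]. Elementwise product with the kernel and sum: 0·1 + -3·2.

-6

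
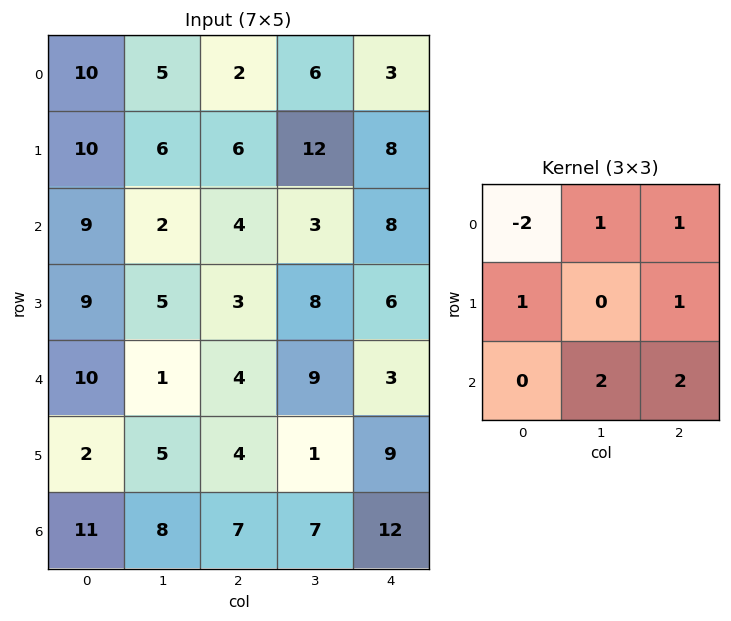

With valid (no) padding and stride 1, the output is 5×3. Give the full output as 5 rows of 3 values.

Output[0,0]: The receptive field on the input at this output position is [10 5 2 / 10 6 6 / 9 2 4]. Elementwise product with the kernel and sum: 10·-2 + 5·1 + 2·1 + 10·1 + 6·1 + 2·2 + 4·2.
Output[0,1]: The receptive field on the input at this output position is [5 2 6 / 6 6 12 / 2 4 3]. Elementwise product with the kernel and sum: 5·-2 + 2·1 + 6·1 + 6·1 + 12·1 + 4·2 + 3·2.

15 30 41
21 33 48
10 42 36
22 21 35
21 45 55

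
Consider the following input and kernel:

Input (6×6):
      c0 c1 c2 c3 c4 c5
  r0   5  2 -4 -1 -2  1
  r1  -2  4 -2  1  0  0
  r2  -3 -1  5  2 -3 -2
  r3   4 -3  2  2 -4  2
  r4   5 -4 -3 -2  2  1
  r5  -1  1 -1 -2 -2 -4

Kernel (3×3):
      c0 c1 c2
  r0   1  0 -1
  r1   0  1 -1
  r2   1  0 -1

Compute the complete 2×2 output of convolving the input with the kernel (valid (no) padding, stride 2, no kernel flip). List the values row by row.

7 7
-5 9

Output[0,0]: The receptive field on the input at this output position is [5 2 -4 / -2 4 -2 / -3 -1 5]. Elementwise product with the kernel and sum: 5·1 + -4·-1 + 4·1 + -2·-1 + -3·1 + 5·-1.
Output[0,1]: The receptive field on the input at this output position is [-4 -1 -2 / -2 1 0 / 5 2 -3]. Elementwise product with the kernel and sum: -4·1 + -2·-1 + 1·1 + 0·-1 + 5·1 + -3·-1.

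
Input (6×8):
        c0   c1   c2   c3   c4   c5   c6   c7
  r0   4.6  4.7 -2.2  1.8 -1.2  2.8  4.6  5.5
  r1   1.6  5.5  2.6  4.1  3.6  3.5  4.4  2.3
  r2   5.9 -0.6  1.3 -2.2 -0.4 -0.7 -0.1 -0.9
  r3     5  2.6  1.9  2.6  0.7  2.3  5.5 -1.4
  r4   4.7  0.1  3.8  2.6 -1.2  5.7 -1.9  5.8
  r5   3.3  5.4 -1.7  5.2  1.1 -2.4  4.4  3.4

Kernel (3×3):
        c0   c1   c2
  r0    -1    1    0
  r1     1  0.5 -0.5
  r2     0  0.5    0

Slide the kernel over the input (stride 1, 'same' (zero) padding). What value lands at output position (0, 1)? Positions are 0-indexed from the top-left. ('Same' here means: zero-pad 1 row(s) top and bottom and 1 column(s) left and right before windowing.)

The receptive field on the zero-padded input at this output position is [0 0 0 / 4.6 4.7 -2.2 / 1.6 5.5 2.6]. Elementwise product with the kernel and sum: 0·-1 + 0·1 + 4.6·1 + 4.7·0.5 + -2.2·-0.5 + 5.5·0.5.

10.8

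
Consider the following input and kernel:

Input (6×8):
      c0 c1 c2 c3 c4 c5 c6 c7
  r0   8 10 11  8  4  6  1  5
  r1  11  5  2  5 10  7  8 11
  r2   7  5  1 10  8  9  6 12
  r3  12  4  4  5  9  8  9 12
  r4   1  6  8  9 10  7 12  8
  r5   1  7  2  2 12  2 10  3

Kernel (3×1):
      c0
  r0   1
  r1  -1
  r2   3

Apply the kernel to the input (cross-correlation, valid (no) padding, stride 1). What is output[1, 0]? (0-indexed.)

40

The receptive field on the input at this output position is [11 / 7 / 12]. Elementwise product with the kernel and sum: 11·1 + 7·-1 + 12·3.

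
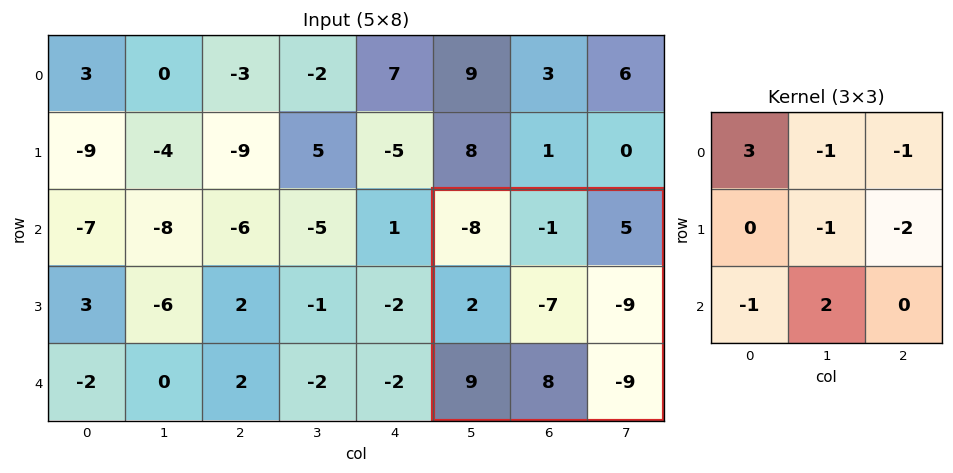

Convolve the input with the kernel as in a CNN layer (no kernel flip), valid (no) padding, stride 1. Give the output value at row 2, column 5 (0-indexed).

4

The receptive field on the input at this output position is [-8 -1 5 / 2 -7 -9 / 9 8 -9]. Elementwise product with the kernel and sum: -8·3 + -1·-1 + 5·-1 + -7·-1 + -9·-2 + 9·-1 + 8·2.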